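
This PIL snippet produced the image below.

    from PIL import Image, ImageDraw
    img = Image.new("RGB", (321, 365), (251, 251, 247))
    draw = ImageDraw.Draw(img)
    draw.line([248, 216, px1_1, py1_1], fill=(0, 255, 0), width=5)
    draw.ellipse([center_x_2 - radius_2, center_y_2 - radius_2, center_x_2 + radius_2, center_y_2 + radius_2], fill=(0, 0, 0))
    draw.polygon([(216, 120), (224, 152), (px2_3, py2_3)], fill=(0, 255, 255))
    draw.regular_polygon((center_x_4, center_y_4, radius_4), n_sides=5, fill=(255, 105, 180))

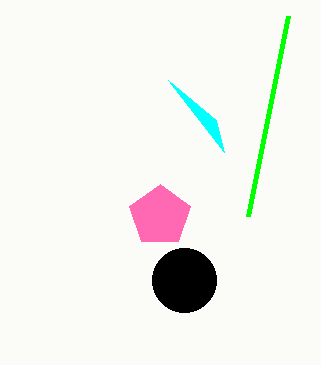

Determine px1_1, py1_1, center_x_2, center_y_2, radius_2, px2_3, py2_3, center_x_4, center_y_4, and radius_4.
px1_1 = 288; py1_1 = 16; center_x_2 = 184; center_y_2 = 280; radius_2 = 32; px2_3 = 168; py2_3 = 80; center_x_4 = 160; center_y_4 = 216; radius_4 = 32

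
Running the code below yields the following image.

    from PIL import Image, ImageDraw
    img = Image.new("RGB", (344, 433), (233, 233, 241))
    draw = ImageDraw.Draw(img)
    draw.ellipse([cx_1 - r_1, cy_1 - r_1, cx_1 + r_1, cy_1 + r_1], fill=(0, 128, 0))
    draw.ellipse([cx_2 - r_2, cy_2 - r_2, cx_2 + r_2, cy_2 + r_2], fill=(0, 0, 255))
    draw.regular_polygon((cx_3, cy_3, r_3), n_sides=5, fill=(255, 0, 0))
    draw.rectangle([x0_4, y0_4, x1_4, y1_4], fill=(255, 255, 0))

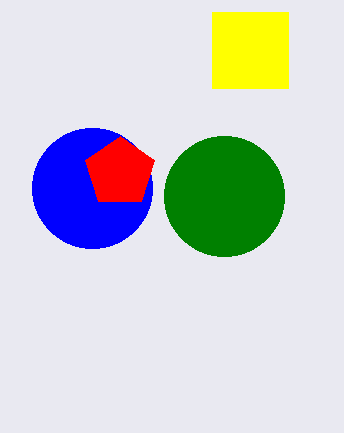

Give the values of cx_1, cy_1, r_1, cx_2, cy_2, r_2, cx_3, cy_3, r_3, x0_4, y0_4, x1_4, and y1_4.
cx_1 = 224, cy_1 = 196, r_1 = 60, cx_2 = 92, cy_2 = 188, r_2 = 60, cx_3 = 120, cy_3 = 172, r_3 = 36, x0_4 = 212, y0_4 = 12, x1_4 = 288, y1_4 = 88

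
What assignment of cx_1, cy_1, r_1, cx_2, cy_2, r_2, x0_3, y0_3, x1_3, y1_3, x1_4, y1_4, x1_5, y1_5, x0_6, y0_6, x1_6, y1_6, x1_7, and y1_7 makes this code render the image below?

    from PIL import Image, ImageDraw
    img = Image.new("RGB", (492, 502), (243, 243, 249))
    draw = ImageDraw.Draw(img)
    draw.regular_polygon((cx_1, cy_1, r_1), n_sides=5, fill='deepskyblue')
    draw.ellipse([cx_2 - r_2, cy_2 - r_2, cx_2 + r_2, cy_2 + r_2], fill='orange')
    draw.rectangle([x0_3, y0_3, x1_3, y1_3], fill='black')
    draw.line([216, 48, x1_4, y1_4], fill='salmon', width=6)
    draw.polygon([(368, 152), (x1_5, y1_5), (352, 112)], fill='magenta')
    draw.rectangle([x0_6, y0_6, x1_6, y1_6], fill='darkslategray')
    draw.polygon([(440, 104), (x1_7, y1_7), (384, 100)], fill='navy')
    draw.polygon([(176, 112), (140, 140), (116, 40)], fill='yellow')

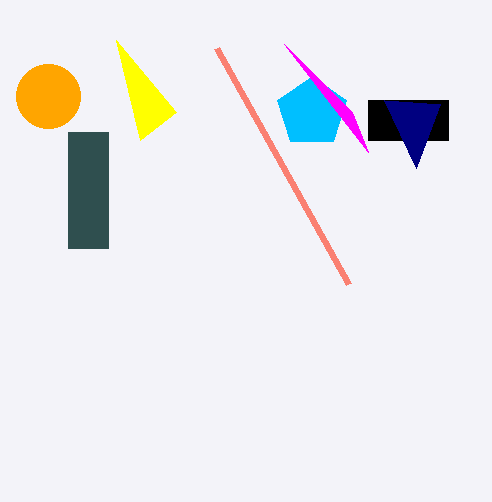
cx_1 = 312
cy_1 = 112
r_1 = 36
cx_2 = 48
cy_2 = 96
r_2 = 32
x0_3 = 368
y0_3 = 100
x1_3 = 448
y1_3 = 140
x1_4 = 348
y1_4 = 284
x1_5 = 284
y1_5 = 44
x0_6 = 68
y0_6 = 132
x1_6 = 108
y1_6 = 248
x1_7 = 416
y1_7 = 168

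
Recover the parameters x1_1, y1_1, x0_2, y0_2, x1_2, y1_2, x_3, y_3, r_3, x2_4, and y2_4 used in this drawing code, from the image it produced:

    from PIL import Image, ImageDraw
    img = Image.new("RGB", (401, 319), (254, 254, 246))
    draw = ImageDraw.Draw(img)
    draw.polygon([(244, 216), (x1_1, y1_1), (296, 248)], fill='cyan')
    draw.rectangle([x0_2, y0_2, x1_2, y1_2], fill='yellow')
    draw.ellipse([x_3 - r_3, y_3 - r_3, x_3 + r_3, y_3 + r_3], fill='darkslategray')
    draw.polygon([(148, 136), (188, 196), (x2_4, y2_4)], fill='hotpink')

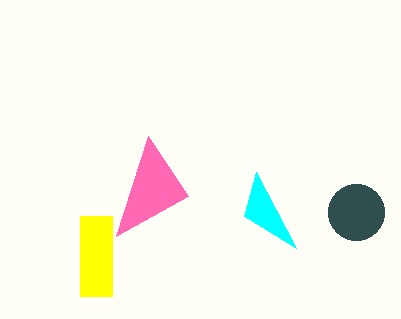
x1_1 = 256
y1_1 = 172
x0_2 = 80
y0_2 = 216
x1_2 = 112
y1_2 = 296
x_3 = 356
y_3 = 212
r_3 = 28
x2_4 = 116
y2_4 = 236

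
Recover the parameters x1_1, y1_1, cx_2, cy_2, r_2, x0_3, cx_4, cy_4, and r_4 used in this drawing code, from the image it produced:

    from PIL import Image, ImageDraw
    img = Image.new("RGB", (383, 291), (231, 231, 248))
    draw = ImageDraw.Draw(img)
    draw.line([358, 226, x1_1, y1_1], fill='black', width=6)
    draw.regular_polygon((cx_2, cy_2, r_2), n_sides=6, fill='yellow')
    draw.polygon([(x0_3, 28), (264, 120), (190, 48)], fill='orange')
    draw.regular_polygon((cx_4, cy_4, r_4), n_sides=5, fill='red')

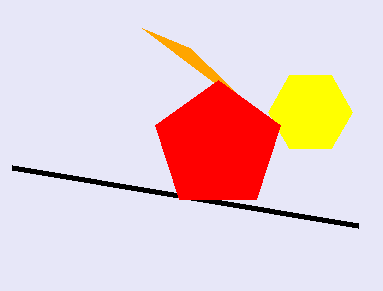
x1_1 = 12
y1_1 = 168
cx_2 = 310
cy_2 = 112
r_2 = 42
x0_3 = 142
cx_4 = 218
cy_4 = 146
r_4 = 66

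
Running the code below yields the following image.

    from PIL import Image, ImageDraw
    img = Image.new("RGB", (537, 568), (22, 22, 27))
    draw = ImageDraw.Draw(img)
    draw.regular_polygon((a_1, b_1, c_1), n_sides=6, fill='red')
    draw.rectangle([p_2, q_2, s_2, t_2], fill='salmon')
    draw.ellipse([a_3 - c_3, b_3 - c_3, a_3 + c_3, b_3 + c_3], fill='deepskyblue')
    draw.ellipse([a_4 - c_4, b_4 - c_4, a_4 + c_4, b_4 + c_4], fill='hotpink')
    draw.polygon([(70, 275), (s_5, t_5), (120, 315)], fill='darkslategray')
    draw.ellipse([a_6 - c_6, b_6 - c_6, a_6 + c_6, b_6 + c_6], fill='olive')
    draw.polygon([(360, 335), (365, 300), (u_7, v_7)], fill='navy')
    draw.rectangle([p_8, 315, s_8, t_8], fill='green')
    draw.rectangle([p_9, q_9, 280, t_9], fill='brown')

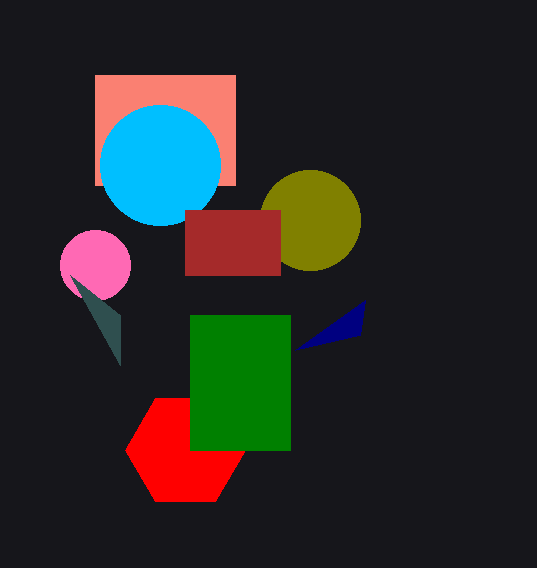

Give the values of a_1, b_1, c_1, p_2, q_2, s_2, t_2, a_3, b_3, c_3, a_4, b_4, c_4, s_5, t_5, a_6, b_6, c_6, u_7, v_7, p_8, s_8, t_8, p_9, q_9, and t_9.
a_1 = 185; b_1 = 450; c_1 = 60; p_2 = 95; q_2 = 75; s_2 = 235; t_2 = 185; a_3 = 160; b_3 = 165; c_3 = 60; a_4 = 95; b_4 = 265; c_4 = 35; s_5 = 120; t_5 = 365; a_6 = 310; b_6 = 220; c_6 = 50; u_7 = 295; v_7 = 350; p_8 = 190; s_8 = 290; t_8 = 450; p_9 = 185; q_9 = 210; t_9 = 275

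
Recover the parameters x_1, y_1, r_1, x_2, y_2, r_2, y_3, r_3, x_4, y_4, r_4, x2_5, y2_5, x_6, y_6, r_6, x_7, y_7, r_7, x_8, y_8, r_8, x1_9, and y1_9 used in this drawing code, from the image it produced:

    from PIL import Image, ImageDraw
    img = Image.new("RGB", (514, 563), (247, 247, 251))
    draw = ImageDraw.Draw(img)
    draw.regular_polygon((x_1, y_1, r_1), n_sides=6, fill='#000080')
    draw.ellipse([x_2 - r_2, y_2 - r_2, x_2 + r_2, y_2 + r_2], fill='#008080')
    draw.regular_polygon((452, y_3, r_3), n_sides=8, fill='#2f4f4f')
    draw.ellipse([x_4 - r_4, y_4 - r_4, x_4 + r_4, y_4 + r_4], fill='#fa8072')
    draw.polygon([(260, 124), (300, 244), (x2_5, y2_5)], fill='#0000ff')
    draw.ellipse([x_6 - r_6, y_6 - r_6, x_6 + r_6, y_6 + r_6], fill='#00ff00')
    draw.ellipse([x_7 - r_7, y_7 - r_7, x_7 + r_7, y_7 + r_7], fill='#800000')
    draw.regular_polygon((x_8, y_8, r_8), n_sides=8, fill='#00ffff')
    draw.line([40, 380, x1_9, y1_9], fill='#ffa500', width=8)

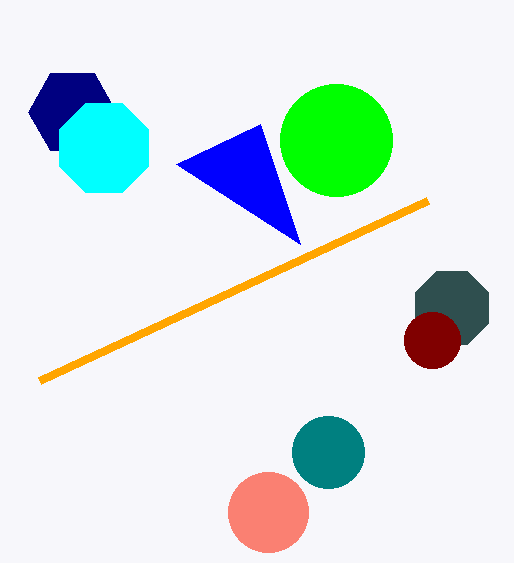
x_1 = 72
y_1 = 112
r_1 = 44
x_2 = 328
y_2 = 452
r_2 = 36
y_3 = 308
r_3 = 40
x_4 = 268
y_4 = 512
r_4 = 40
x2_5 = 176
y2_5 = 164
x_6 = 336
y_6 = 140
r_6 = 56
x_7 = 432
y_7 = 340
r_7 = 28
x_8 = 104
y_8 = 148
r_8 = 48
x1_9 = 428
y1_9 = 200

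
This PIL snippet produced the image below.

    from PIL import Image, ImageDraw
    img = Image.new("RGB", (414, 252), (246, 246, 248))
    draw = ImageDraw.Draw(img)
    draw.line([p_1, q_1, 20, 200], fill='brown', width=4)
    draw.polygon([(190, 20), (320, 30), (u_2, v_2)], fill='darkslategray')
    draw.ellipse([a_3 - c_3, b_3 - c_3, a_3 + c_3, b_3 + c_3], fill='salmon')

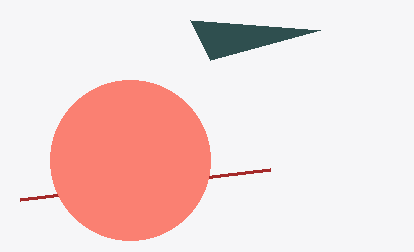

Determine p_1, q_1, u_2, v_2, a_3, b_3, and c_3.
p_1 = 270
q_1 = 170
u_2 = 210
v_2 = 60
a_3 = 130
b_3 = 160
c_3 = 80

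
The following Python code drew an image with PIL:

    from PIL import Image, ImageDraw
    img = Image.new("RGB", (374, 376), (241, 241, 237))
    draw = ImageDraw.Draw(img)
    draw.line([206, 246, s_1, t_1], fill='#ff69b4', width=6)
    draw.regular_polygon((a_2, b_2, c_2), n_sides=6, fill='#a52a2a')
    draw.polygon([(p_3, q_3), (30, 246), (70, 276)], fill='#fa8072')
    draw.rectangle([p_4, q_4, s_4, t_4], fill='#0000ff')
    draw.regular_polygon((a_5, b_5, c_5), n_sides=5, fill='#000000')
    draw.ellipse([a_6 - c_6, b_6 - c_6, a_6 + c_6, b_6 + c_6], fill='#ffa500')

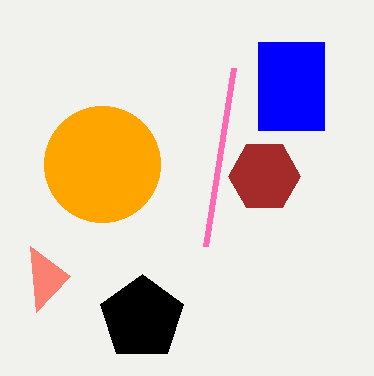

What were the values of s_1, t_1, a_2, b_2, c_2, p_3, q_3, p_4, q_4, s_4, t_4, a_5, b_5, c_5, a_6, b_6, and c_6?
s_1 = 234, t_1 = 68, a_2 = 264, b_2 = 176, c_2 = 36, p_3 = 36, q_3 = 312, p_4 = 258, q_4 = 42, s_4 = 324, t_4 = 130, a_5 = 142, b_5 = 318, c_5 = 44, a_6 = 102, b_6 = 164, c_6 = 58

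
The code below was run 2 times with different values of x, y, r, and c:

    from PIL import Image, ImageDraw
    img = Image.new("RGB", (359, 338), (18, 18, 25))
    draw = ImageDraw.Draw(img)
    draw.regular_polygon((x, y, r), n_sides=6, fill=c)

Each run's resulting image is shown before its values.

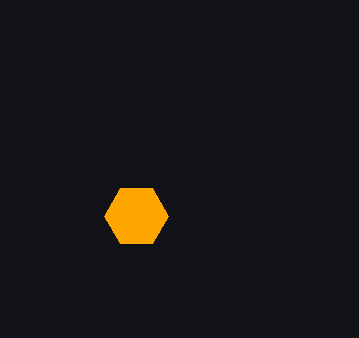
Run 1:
x = 136, y = 216, r = 32, c = 'orange'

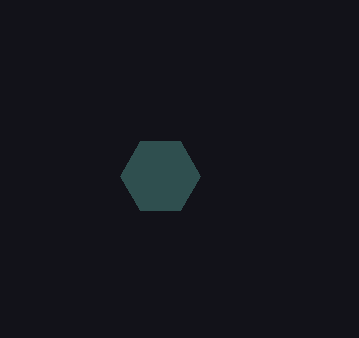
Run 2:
x = 160; y = 176; r = 40; c = 'darkslategray'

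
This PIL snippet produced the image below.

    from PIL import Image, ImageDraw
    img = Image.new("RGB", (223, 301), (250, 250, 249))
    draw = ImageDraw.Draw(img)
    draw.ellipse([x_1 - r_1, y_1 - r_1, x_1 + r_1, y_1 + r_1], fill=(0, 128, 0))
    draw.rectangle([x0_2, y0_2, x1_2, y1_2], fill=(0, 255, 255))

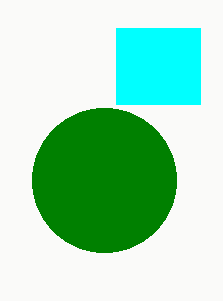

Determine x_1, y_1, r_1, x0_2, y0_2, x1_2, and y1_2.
x_1 = 104; y_1 = 180; r_1 = 72; x0_2 = 116; y0_2 = 28; x1_2 = 200; y1_2 = 104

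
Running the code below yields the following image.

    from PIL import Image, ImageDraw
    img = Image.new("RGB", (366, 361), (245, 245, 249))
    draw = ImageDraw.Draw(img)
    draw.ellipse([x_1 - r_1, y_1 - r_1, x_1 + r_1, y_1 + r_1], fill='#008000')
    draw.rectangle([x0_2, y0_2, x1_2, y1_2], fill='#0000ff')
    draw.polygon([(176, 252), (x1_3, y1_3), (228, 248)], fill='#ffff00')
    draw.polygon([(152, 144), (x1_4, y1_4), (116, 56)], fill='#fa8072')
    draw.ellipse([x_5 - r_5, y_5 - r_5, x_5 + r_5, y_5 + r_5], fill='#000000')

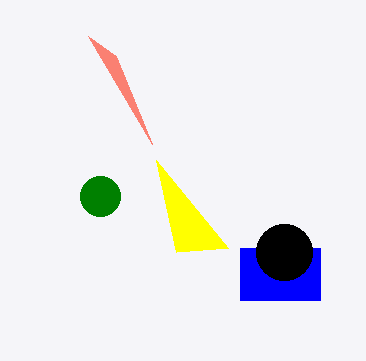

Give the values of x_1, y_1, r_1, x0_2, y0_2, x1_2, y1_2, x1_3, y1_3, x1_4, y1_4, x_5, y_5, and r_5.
x_1 = 100; y_1 = 196; r_1 = 20; x0_2 = 240; y0_2 = 248; x1_2 = 320; y1_2 = 300; x1_3 = 156; y1_3 = 160; x1_4 = 88; y1_4 = 36; x_5 = 284; y_5 = 252; r_5 = 28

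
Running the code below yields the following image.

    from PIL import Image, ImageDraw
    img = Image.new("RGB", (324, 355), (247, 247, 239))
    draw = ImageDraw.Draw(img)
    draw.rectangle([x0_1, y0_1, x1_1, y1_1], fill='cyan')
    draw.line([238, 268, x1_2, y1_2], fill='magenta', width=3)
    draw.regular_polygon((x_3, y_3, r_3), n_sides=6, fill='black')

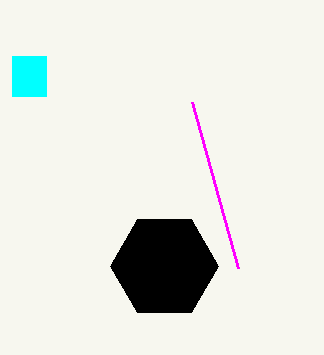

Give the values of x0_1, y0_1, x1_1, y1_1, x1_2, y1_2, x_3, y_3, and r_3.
x0_1 = 12; y0_1 = 56; x1_1 = 46; y1_1 = 96; x1_2 = 192; y1_2 = 102; x_3 = 164; y_3 = 266; r_3 = 54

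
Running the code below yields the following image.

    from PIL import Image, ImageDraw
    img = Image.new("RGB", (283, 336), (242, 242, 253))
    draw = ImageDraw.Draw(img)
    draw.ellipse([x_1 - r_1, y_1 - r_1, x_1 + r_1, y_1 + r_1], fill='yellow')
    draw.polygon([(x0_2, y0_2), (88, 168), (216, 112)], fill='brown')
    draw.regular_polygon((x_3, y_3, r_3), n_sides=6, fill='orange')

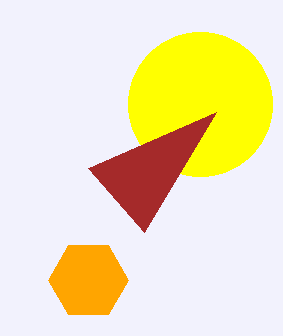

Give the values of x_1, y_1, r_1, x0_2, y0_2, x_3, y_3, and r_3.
x_1 = 200
y_1 = 104
r_1 = 72
x0_2 = 144
y0_2 = 232
x_3 = 88
y_3 = 280
r_3 = 40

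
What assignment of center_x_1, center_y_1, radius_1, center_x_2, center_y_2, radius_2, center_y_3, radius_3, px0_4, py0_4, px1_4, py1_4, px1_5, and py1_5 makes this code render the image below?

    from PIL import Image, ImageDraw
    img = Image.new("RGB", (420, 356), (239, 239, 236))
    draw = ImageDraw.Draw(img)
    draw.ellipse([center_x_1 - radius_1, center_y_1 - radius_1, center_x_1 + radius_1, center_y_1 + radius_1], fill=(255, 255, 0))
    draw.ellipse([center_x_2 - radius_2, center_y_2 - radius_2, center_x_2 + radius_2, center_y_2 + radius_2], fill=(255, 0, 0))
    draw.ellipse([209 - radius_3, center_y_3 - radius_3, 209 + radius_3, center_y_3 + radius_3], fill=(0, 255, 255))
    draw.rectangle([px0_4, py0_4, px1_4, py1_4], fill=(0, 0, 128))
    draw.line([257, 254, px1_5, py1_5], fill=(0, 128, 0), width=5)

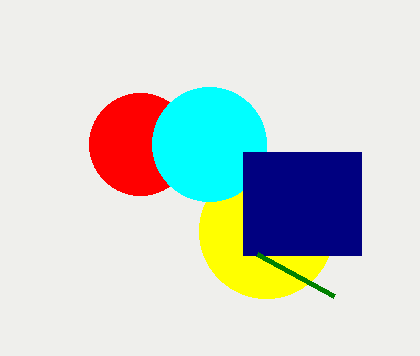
center_x_1 = 266
center_y_1 = 231
radius_1 = 67
center_x_2 = 140
center_y_2 = 144
radius_2 = 51
center_y_3 = 144
radius_3 = 57
px0_4 = 243
py0_4 = 152
px1_4 = 361
py1_4 = 255
px1_5 = 334
py1_5 = 296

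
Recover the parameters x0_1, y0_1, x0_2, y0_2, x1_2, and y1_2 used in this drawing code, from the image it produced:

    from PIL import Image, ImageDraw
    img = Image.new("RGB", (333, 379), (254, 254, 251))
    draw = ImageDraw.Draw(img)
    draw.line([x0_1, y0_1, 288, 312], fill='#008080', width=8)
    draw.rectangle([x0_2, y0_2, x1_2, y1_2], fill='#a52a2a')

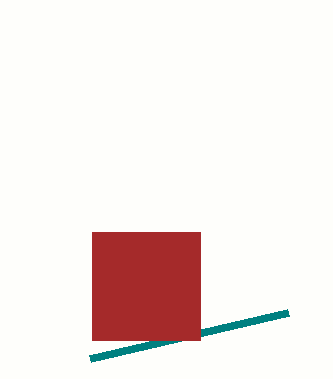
x0_1 = 90
y0_1 = 358
x0_2 = 92
y0_2 = 232
x1_2 = 200
y1_2 = 340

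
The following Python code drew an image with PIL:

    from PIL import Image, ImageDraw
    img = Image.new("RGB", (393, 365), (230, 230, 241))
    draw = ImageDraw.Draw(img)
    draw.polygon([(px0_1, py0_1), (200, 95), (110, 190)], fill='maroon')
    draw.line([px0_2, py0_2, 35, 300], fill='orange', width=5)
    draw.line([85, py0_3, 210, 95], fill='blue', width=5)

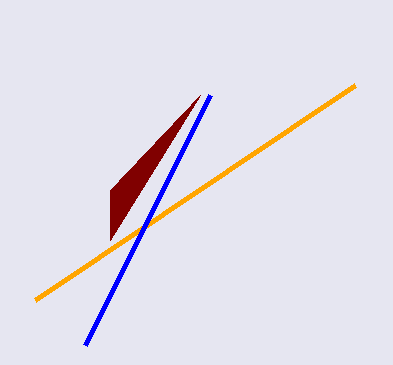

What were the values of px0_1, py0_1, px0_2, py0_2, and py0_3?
px0_1 = 110
py0_1 = 240
px0_2 = 355
py0_2 = 85
py0_3 = 345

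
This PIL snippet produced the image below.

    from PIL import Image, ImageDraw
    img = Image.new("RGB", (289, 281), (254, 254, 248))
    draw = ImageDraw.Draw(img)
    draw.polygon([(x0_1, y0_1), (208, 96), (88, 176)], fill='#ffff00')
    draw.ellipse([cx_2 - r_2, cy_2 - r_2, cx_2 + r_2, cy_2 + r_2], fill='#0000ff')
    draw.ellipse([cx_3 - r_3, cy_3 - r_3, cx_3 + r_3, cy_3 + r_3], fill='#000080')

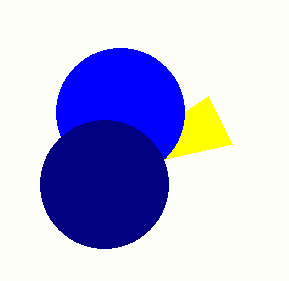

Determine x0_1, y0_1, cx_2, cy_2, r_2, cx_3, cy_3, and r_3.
x0_1 = 232; y0_1 = 144; cx_2 = 120; cy_2 = 112; r_2 = 64; cx_3 = 104; cy_3 = 184; r_3 = 64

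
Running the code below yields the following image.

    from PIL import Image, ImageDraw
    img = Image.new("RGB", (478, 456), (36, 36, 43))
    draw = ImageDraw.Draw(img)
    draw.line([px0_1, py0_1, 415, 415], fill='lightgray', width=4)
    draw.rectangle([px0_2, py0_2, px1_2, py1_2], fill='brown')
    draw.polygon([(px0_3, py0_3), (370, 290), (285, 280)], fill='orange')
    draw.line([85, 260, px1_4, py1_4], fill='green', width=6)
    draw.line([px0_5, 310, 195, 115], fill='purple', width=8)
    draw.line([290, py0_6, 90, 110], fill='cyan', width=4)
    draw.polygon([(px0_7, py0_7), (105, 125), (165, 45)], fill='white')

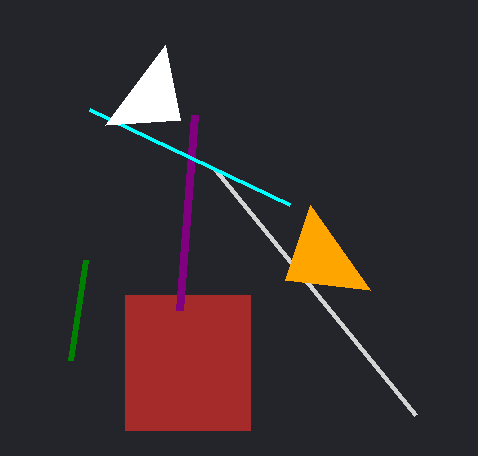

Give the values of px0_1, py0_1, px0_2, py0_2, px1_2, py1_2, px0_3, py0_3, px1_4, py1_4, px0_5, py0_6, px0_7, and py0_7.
px0_1 = 215, py0_1 = 170, px0_2 = 125, py0_2 = 295, px1_2 = 250, py1_2 = 430, px0_3 = 310, py0_3 = 205, px1_4 = 70, py1_4 = 360, px0_5 = 180, py0_6 = 205, px0_7 = 180, py0_7 = 120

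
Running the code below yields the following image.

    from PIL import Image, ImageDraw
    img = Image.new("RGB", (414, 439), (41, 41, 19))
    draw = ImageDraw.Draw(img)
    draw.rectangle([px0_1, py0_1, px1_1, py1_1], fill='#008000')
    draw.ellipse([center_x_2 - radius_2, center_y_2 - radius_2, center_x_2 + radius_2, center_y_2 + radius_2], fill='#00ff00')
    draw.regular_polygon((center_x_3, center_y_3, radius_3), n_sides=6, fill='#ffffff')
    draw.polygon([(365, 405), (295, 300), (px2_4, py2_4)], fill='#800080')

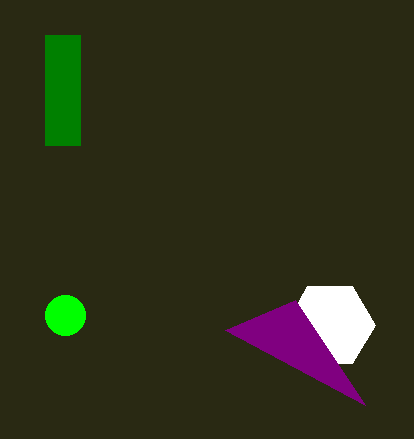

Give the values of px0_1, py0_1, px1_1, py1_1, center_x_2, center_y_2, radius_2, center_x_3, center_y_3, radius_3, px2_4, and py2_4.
px0_1 = 45
py0_1 = 35
px1_1 = 80
py1_1 = 145
center_x_2 = 65
center_y_2 = 315
radius_2 = 20
center_x_3 = 330
center_y_3 = 325
radius_3 = 45
px2_4 = 225
py2_4 = 330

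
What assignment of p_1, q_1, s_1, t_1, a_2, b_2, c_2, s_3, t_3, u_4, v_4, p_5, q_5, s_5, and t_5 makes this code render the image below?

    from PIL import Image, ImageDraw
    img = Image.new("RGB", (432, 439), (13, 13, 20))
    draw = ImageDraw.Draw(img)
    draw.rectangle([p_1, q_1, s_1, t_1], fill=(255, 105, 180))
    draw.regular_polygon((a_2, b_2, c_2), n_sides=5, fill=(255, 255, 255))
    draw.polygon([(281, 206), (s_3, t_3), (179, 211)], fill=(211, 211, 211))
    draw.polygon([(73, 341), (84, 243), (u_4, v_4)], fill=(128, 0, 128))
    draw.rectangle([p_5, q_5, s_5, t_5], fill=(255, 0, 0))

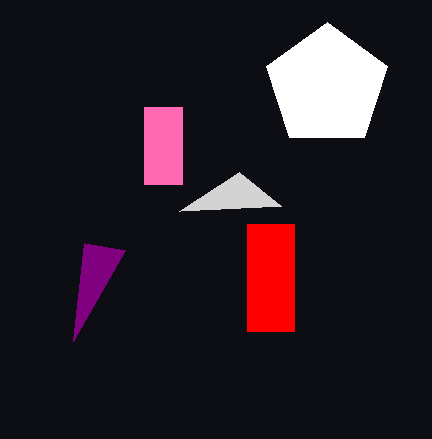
p_1 = 144; q_1 = 107; s_1 = 182; t_1 = 184; a_2 = 327; b_2 = 86; c_2 = 64; s_3 = 239; t_3 = 172; u_4 = 125; v_4 = 250; p_5 = 247; q_5 = 224; s_5 = 294; t_5 = 331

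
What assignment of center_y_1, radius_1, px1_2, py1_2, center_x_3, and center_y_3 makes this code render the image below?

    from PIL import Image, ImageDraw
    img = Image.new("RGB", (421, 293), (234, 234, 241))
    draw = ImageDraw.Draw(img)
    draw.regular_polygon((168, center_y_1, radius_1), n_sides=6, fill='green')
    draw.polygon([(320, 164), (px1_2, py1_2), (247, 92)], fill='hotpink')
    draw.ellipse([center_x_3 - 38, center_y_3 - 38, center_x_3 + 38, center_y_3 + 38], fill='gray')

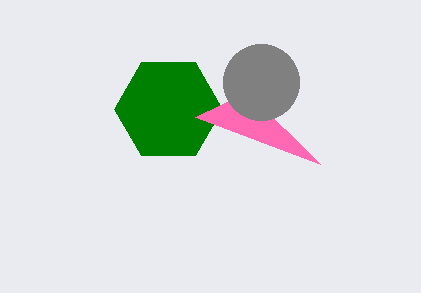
center_y_1 = 109; radius_1 = 54; px1_2 = 195; py1_2 = 117; center_x_3 = 261; center_y_3 = 82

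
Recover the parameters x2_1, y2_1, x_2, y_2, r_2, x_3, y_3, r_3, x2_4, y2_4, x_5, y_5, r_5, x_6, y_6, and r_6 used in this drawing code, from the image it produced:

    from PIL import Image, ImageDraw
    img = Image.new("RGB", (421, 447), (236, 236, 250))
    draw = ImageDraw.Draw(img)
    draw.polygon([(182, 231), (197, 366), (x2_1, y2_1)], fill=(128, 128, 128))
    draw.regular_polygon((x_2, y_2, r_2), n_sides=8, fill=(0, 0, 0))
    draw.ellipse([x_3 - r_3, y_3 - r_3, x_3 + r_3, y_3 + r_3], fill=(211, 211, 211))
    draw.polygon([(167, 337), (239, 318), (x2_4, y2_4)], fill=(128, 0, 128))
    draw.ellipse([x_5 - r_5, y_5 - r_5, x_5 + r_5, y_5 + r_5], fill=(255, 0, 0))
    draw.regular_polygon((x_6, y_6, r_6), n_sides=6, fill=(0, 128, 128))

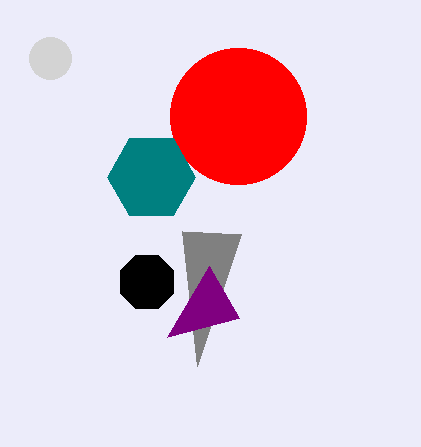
x2_1 = 241
y2_1 = 234
x_2 = 147
y_2 = 282
r_2 = 29
x_3 = 50
y_3 = 58
r_3 = 21
x2_4 = 209
y2_4 = 266
x_5 = 238
y_5 = 116
r_5 = 68
x_6 = 151
y_6 = 177
r_6 = 44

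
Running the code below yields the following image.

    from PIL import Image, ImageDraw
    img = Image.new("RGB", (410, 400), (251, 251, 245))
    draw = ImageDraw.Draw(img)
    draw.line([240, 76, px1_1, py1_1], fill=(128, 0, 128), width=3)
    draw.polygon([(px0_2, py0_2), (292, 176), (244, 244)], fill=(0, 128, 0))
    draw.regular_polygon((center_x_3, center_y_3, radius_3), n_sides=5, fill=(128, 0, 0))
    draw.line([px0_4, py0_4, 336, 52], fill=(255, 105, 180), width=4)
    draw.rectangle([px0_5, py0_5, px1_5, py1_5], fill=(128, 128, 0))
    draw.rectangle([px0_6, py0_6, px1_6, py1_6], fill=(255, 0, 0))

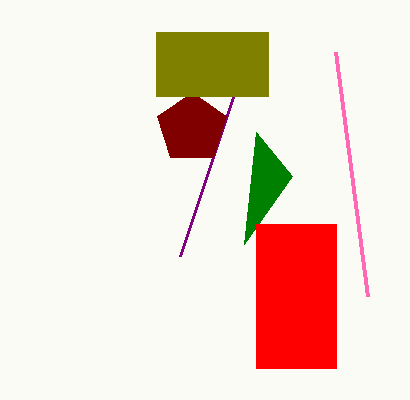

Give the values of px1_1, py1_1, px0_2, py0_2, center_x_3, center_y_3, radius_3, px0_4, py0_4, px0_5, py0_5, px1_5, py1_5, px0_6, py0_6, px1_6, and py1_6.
px1_1 = 180, py1_1 = 256, px0_2 = 256, py0_2 = 132, center_x_3 = 192, center_y_3 = 128, radius_3 = 36, px0_4 = 368, py0_4 = 296, px0_5 = 156, py0_5 = 32, px1_5 = 268, py1_5 = 96, px0_6 = 256, py0_6 = 224, px1_6 = 336, py1_6 = 368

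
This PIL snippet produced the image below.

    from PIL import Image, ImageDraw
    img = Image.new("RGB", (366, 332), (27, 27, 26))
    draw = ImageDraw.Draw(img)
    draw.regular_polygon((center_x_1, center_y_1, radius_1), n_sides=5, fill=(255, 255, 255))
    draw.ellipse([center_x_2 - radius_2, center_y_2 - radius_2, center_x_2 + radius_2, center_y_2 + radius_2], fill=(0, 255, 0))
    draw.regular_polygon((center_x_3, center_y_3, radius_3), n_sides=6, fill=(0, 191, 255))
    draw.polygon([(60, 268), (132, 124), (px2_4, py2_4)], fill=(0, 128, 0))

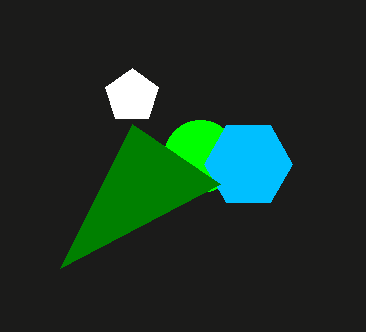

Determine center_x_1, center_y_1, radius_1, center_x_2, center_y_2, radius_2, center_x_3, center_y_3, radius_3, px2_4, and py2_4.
center_x_1 = 132; center_y_1 = 96; radius_1 = 28; center_x_2 = 200; center_y_2 = 156; radius_2 = 36; center_x_3 = 248; center_y_3 = 164; radius_3 = 44; px2_4 = 220; py2_4 = 184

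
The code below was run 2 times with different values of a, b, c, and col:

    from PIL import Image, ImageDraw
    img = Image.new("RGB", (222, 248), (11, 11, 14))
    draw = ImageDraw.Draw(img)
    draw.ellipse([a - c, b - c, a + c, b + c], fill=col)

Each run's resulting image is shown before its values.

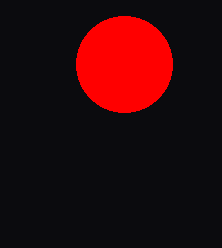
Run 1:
a = 124
b = 64
c = 48
col = 'red'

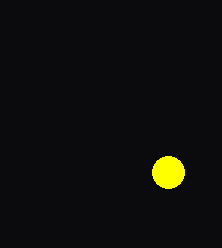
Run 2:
a = 168; b = 172; c = 16; col = 'yellow'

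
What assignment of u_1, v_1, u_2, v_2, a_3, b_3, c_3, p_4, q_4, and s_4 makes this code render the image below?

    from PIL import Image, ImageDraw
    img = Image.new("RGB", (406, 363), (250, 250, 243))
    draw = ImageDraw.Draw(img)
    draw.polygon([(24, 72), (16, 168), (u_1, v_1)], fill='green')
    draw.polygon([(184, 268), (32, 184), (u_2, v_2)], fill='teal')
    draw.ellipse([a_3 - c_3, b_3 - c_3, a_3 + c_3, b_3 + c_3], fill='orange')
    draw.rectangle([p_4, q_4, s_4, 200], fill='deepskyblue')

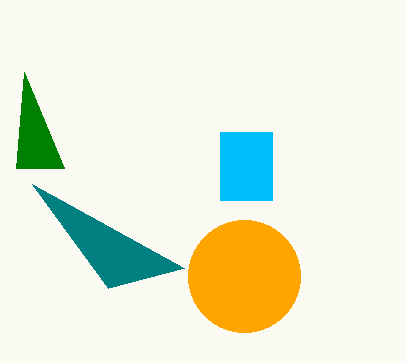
u_1 = 64
v_1 = 168
u_2 = 108
v_2 = 288
a_3 = 244
b_3 = 276
c_3 = 56
p_4 = 220
q_4 = 132
s_4 = 272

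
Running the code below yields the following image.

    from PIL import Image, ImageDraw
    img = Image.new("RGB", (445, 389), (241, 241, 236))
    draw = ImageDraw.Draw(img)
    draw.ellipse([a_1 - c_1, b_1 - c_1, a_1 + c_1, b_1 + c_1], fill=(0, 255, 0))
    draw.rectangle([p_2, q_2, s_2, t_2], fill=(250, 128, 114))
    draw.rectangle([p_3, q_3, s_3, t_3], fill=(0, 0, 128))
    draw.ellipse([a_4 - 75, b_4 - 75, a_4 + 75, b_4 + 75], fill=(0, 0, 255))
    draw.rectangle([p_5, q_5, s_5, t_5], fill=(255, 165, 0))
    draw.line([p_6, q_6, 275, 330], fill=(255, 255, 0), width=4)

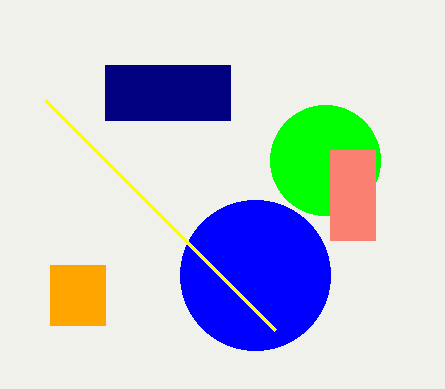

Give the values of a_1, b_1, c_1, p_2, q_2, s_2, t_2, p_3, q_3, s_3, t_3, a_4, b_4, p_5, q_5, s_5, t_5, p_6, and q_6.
a_1 = 325, b_1 = 160, c_1 = 55, p_2 = 330, q_2 = 150, s_2 = 375, t_2 = 240, p_3 = 105, q_3 = 65, s_3 = 230, t_3 = 120, a_4 = 255, b_4 = 275, p_5 = 50, q_5 = 265, s_5 = 105, t_5 = 325, p_6 = 45, q_6 = 100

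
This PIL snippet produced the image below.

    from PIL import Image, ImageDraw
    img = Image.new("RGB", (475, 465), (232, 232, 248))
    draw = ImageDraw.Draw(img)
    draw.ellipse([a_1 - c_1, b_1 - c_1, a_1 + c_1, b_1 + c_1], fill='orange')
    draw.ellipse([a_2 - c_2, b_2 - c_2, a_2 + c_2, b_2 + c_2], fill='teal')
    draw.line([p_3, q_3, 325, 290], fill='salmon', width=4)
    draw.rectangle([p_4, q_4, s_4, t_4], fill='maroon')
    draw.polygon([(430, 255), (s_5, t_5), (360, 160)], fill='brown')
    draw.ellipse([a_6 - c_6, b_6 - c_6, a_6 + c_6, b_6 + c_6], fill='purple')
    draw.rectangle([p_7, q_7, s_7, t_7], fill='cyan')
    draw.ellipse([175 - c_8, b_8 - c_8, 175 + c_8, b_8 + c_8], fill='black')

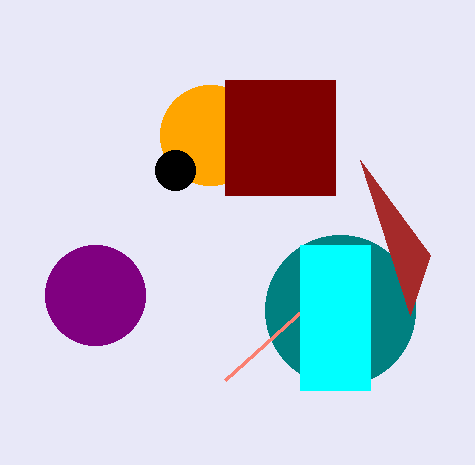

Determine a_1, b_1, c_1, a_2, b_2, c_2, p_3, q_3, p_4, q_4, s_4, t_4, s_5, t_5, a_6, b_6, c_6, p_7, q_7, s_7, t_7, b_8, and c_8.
a_1 = 210
b_1 = 135
c_1 = 50
a_2 = 340
b_2 = 310
c_2 = 75
p_3 = 225
q_3 = 380
p_4 = 225
q_4 = 80
s_4 = 335
t_4 = 195
s_5 = 410
t_5 = 315
a_6 = 95
b_6 = 295
c_6 = 50
p_7 = 300
q_7 = 245
s_7 = 370
t_7 = 390
b_8 = 170
c_8 = 20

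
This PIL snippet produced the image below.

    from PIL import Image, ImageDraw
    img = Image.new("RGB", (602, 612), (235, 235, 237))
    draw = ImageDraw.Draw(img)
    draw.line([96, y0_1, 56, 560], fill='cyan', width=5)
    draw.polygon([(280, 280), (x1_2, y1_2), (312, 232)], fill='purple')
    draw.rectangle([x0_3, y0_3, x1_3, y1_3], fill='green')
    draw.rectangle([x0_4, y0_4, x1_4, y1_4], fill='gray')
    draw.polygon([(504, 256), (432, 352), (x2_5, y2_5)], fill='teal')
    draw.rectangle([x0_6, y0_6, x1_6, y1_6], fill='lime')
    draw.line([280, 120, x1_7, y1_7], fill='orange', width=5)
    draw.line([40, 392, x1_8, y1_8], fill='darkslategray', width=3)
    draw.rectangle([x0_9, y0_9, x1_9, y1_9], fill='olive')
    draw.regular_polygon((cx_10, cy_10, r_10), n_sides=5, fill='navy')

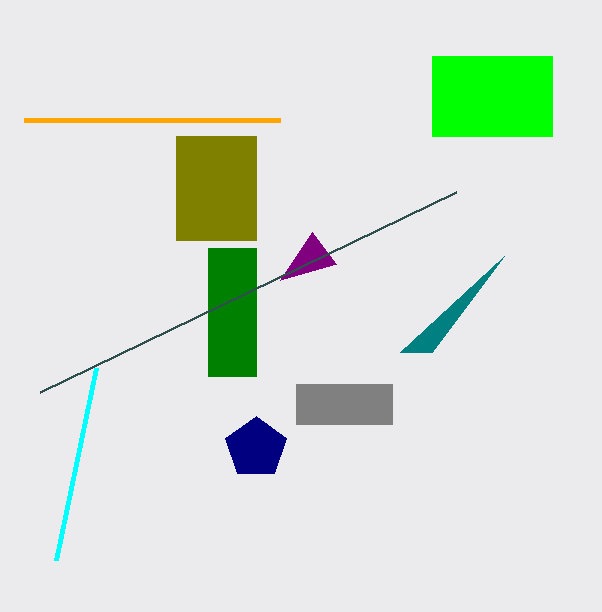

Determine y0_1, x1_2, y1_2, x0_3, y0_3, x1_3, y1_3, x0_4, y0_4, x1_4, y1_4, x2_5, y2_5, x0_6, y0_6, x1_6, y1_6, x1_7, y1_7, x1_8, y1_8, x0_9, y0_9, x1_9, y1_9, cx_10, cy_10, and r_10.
y0_1 = 368; x1_2 = 336; y1_2 = 264; x0_3 = 208; y0_3 = 248; x1_3 = 256; y1_3 = 376; x0_4 = 296; y0_4 = 384; x1_4 = 392; y1_4 = 424; x2_5 = 400; y2_5 = 352; x0_6 = 432; y0_6 = 56; x1_6 = 552; y1_6 = 136; x1_7 = 24; y1_7 = 120; x1_8 = 456; y1_8 = 192; x0_9 = 176; y0_9 = 136; x1_9 = 256; y1_9 = 240; cx_10 = 256; cy_10 = 448; r_10 = 32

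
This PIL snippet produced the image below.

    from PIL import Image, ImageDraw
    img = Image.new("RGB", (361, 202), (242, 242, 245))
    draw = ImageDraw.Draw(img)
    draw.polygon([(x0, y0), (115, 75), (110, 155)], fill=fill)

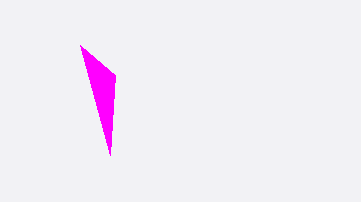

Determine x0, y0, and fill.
x0 = 80, y0 = 45, fill = 'magenta'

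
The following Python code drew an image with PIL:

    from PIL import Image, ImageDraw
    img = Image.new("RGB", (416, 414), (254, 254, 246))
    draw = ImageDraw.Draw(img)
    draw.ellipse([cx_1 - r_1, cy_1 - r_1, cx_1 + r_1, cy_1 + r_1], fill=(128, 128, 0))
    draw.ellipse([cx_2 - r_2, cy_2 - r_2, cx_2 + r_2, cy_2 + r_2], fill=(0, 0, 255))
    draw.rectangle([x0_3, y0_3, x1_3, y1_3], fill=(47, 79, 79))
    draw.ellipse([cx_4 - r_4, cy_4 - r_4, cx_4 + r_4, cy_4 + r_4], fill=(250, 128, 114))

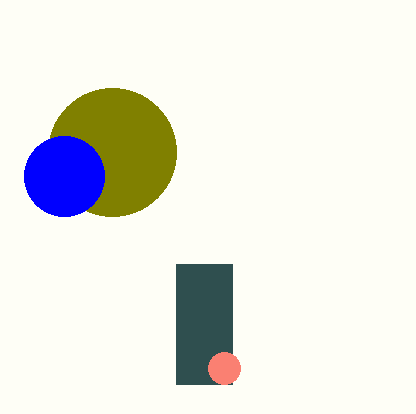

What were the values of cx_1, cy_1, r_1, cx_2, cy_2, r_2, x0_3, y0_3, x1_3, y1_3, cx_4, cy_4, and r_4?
cx_1 = 112; cy_1 = 152; r_1 = 64; cx_2 = 64; cy_2 = 176; r_2 = 40; x0_3 = 176; y0_3 = 264; x1_3 = 232; y1_3 = 384; cx_4 = 224; cy_4 = 368; r_4 = 16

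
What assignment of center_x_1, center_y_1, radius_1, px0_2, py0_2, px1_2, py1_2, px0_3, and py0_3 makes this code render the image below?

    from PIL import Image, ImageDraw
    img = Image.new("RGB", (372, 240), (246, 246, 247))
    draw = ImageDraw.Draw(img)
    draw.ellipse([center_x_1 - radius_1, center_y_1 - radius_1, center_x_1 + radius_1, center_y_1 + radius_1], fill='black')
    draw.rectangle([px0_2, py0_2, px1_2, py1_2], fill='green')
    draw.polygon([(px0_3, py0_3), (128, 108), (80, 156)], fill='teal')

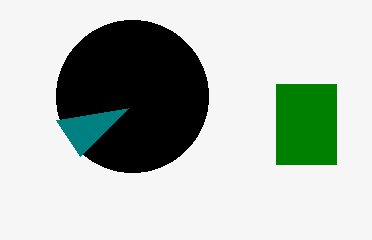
center_x_1 = 132, center_y_1 = 96, radius_1 = 76, px0_2 = 276, py0_2 = 84, px1_2 = 336, py1_2 = 164, px0_3 = 56, py0_3 = 120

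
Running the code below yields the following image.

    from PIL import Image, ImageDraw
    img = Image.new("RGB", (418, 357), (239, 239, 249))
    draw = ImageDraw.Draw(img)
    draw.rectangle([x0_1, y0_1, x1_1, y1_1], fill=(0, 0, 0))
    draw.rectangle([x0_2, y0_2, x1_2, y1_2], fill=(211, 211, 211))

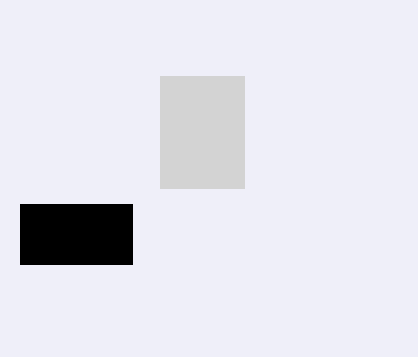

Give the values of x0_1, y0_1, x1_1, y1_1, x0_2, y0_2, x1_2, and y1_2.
x0_1 = 20; y0_1 = 204; x1_1 = 132; y1_1 = 264; x0_2 = 160; y0_2 = 76; x1_2 = 244; y1_2 = 188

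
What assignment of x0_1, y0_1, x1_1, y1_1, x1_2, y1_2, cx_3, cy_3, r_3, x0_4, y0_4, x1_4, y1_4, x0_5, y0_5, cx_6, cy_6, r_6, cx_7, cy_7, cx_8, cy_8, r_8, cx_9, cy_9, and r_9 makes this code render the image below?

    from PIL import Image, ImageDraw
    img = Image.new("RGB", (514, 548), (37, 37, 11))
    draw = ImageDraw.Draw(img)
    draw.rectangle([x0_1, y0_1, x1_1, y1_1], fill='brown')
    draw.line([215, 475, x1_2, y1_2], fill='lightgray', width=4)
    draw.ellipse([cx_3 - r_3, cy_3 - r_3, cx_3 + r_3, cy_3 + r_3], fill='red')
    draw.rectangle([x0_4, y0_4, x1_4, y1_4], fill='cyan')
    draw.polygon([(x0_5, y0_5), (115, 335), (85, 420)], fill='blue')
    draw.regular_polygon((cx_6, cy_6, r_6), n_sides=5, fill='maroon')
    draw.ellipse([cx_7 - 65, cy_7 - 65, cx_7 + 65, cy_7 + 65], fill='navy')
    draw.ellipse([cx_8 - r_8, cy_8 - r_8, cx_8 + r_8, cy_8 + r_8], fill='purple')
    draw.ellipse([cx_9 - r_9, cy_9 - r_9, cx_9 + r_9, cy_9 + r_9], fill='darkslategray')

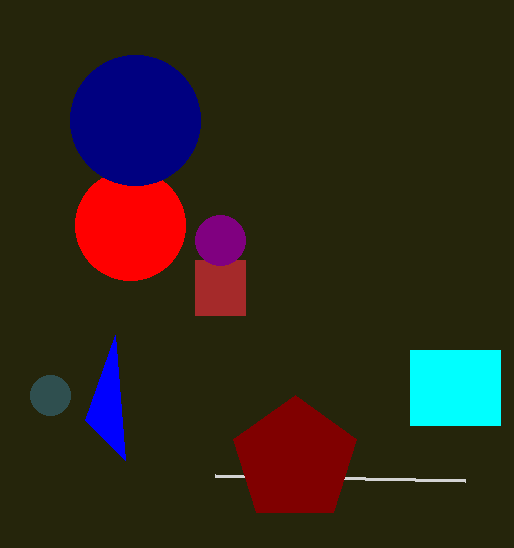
x0_1 = 195; y0_1 = 260; x1_1 = 245; y1_1 = 315; x1_2 = 465; y1_2 = 480; cx_3 = 130; cy_3 = 225; r_3 = 55; x0_4 = 410; y0_4 = 350; x1_4 = 500; y1_4 = 425; x0_5 = 125; y0_5 = 460; cx_6 = 295; cy_6 = 460; r_6 = 65; cx_7 = 135; cy_7 = 120; cx_8 = 220; cy_8 = 240; r_8 = 25; cx_9 = 50; cy_9 = 395; r_9 = 20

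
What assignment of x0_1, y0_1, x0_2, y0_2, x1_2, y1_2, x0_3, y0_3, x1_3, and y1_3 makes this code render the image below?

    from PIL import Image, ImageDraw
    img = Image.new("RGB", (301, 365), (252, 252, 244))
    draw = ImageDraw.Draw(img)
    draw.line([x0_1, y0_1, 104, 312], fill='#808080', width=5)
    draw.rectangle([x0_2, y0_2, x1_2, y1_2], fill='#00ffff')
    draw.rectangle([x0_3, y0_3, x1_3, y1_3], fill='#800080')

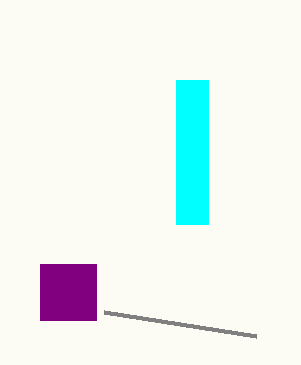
x0_1 = 256, y0_1 = 336, x0_2 = 176, y0_2 = 80, x1_2 = 208, y1_2 = 224, x0_3 = 40, y0_3 = 264, x1_3 = 96, y1_3 = 320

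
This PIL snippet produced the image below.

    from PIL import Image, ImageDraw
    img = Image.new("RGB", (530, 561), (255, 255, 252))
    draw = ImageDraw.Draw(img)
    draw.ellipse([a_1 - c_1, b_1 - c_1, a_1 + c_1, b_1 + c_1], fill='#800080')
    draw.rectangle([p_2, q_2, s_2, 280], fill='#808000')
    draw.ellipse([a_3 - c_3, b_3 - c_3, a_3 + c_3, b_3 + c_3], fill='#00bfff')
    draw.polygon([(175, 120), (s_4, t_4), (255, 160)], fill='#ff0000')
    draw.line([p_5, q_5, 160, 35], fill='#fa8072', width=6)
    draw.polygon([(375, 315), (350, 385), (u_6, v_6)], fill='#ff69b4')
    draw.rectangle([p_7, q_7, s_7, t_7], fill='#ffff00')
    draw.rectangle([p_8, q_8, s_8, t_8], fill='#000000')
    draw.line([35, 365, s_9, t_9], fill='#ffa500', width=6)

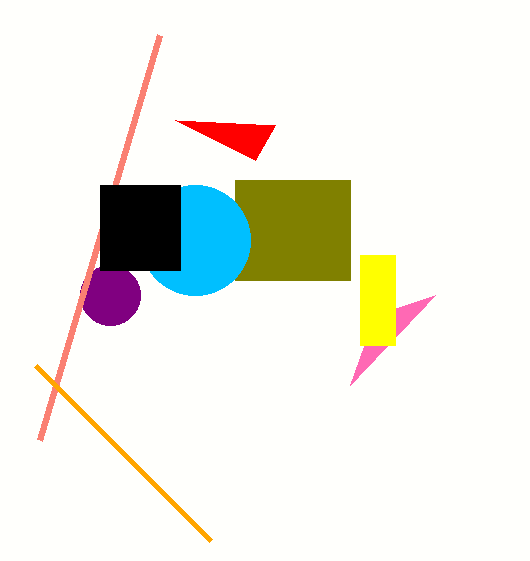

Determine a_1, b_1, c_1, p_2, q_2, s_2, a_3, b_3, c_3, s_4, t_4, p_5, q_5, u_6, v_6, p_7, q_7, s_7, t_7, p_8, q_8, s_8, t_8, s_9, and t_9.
a_1 = 110; b_1 = 295; c_1 = 30; p_2 = 235; q_2 = 180; s_2 = 350; a_3 = 195; b_3 = 240; c_3 = 55; s_4 = 275; t_4 = 125; p_5 = 40; q_5 = 440; u_6 = 435; v_6 = 295; p_7 = 360; q_7 = 255; s_7 = 395; t_7 = 345; p_8 = 100; q_8 = 185; s_8 = 180; t_8 = 270; s_9 = 210; t_9 = 540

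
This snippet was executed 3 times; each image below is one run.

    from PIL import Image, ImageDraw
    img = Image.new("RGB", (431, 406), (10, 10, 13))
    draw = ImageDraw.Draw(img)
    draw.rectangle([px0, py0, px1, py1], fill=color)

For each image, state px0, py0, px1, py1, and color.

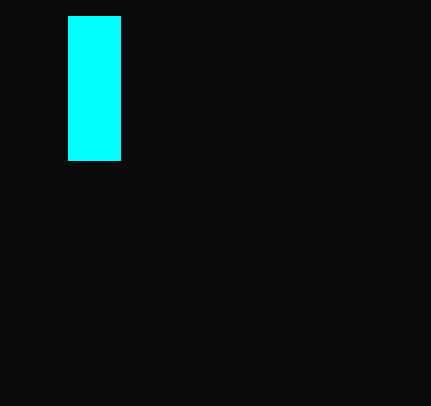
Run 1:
px0 = 68, py0 = 16, px1 = 120, py1 = 160, color = 'cyan'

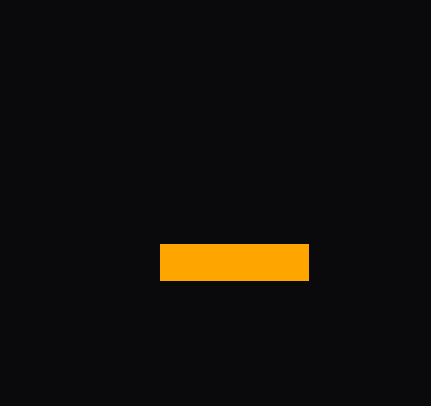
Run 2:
px0 = 160; py0 = 244; px1 = 308; py1 = 280; color = 'orange'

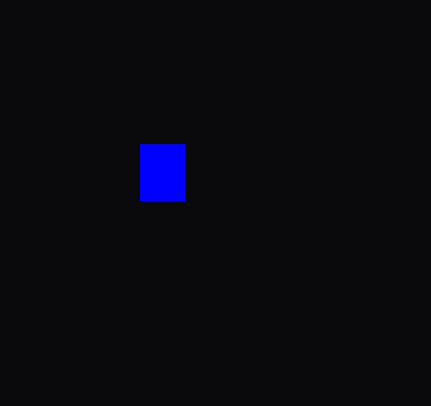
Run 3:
px0 = 140
py0 = 144
px1 = 184
py1 = 200
color = 'blue'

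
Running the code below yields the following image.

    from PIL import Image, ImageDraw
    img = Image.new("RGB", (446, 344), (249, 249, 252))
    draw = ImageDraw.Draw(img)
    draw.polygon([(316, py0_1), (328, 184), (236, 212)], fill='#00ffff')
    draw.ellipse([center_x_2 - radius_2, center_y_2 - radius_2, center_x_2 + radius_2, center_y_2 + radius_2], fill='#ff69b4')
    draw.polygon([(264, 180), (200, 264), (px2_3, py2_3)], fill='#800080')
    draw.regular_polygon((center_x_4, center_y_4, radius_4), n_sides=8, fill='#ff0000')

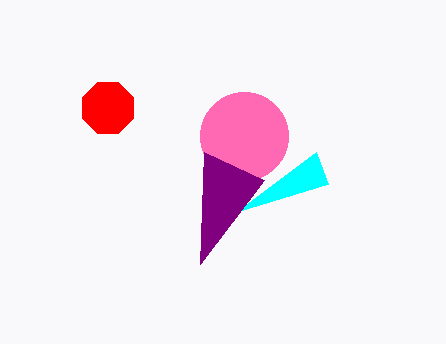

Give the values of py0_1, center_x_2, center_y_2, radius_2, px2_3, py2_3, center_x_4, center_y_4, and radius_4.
py0_1 = 152
center_x_2 = 244
center_y_2 = 136
radius_2 = 44
px2_3 = 204
py2_3 = 152
center_x_4 = 108
center_y_4 = 108
radius_4 = 28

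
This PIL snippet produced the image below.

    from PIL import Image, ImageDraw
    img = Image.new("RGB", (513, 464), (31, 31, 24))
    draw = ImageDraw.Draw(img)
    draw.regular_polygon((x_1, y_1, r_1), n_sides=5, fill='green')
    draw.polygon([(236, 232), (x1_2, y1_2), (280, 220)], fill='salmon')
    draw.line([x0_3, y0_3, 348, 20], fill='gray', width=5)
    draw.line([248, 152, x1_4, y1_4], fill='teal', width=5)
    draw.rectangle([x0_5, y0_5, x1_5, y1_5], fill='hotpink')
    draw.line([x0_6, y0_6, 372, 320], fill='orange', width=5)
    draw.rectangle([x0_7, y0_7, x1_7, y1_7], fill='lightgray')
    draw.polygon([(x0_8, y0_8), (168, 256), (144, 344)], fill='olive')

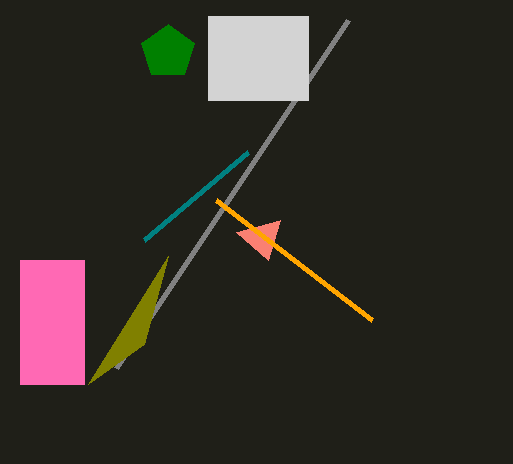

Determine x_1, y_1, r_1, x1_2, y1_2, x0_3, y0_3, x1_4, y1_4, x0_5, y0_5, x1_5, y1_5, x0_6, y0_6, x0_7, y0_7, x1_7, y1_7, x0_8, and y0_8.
x_1 = 168, y_1 = 52, r_1 = 28, x1_2 = 268, y1_2 = 260, x0_3 = 116, y0_3 = 368, x1_4 = 144, y1_4 = 240, x0_5 = 20, y0_5 = 260, x1_5 = 84, y1_5 = 384, x0_6 = 216, y0_6 = 200, x0_7 = 208, y0_7 = 16, x1_7 = 308, y1_7 = 100, x0_8 = 88, y0_8 = 384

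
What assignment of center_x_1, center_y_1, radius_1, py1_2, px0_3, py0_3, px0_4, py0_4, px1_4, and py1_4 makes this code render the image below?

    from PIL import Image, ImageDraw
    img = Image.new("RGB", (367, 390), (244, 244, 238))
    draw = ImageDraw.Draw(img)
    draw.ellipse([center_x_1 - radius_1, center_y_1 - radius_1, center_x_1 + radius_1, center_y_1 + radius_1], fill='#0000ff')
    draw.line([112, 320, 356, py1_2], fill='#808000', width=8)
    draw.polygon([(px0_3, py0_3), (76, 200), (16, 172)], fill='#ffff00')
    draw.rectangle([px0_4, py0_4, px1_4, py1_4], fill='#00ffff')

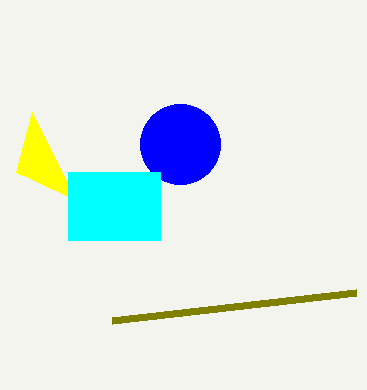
center_x_1 = 180
center_y_1 = 144
radius_1 = 40
py1_2 = 292
px0_3 = 32
py0_3 = 112
px0_4 = 68
py0_4 = 172
px1_4 = 160
py1_4 = 240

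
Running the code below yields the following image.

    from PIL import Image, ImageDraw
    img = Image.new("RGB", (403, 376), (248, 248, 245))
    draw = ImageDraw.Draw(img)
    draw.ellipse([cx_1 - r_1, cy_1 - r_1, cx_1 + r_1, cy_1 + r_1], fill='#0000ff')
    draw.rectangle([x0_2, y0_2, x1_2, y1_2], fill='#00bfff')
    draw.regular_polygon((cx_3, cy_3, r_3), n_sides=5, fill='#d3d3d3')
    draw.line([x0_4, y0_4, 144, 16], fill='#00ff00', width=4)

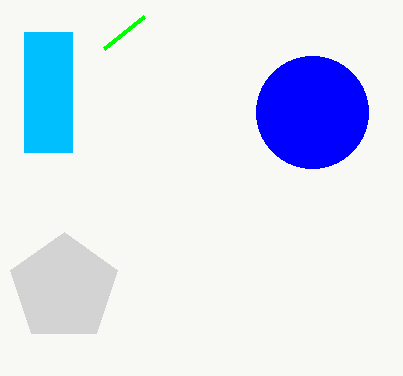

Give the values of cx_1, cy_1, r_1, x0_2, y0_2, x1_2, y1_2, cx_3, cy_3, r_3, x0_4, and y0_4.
cx_1 = 312
cy_1 = 112
r_1 = 56
x0_2 = 24
y0_2 = 32
x1_2 = 72
y1_2 = 152
cx_3 = 64
cy_3 = 288
r_3 = 56
x0_4 = 104
y0_4 = 48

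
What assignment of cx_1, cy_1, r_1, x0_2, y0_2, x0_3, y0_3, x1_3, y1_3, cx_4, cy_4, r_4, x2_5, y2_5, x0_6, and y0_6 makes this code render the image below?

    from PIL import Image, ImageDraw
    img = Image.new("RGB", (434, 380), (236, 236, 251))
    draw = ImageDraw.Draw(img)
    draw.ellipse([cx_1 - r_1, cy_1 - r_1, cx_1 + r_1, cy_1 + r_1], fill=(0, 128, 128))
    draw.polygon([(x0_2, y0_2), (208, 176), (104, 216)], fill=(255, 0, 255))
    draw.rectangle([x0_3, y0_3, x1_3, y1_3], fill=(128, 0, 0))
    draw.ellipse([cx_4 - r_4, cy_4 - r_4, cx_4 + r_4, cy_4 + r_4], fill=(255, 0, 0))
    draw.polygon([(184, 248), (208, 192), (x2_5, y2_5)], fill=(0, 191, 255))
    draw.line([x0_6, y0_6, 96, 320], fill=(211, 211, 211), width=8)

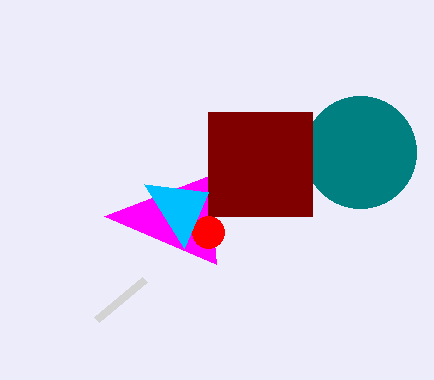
cx_1 = 360, cy_1 = 152, r_1 = 56, x0_2 = 216, y0_2 = 264, x0_3 = 208, y0_3 = 112, x1_3 = 312, y1_3 = 216, cx_4 = 208, cy_4 = 232, r_4 = 16, x2_5 = 144, y2_5 = 184, x0_6 = 144, y0_6 = 280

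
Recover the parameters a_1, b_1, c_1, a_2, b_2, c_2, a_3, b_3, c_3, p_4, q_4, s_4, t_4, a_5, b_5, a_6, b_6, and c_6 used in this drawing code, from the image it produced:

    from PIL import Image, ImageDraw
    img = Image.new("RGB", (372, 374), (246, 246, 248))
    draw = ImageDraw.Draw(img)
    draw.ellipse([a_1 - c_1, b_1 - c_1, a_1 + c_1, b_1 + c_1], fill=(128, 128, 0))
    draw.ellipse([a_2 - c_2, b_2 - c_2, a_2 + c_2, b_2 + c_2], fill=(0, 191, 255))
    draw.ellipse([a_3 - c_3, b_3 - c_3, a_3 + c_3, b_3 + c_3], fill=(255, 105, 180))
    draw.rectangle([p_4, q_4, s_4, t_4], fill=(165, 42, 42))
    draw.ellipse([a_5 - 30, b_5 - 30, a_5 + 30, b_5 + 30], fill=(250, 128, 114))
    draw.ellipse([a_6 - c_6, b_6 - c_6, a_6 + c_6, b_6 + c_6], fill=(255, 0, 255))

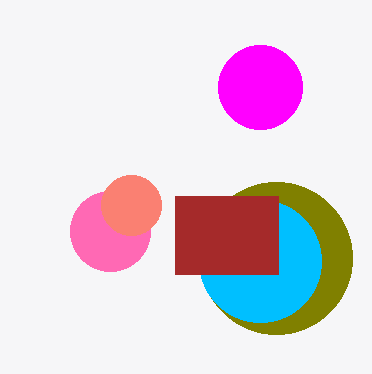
a_1 = 276, b_1 = 258, c_1 = 76, a_2 = 260, b_2 = 261, c_2 = 61, a_3 = 110, b_3 = 231, c_3 = 40, p_4 = 175, q_4 = 196, s_4 = 278, t_4 = 274, a_5 = 131, b_5 = 205, a_6 = 260, b_6 = 87, c_6 = 42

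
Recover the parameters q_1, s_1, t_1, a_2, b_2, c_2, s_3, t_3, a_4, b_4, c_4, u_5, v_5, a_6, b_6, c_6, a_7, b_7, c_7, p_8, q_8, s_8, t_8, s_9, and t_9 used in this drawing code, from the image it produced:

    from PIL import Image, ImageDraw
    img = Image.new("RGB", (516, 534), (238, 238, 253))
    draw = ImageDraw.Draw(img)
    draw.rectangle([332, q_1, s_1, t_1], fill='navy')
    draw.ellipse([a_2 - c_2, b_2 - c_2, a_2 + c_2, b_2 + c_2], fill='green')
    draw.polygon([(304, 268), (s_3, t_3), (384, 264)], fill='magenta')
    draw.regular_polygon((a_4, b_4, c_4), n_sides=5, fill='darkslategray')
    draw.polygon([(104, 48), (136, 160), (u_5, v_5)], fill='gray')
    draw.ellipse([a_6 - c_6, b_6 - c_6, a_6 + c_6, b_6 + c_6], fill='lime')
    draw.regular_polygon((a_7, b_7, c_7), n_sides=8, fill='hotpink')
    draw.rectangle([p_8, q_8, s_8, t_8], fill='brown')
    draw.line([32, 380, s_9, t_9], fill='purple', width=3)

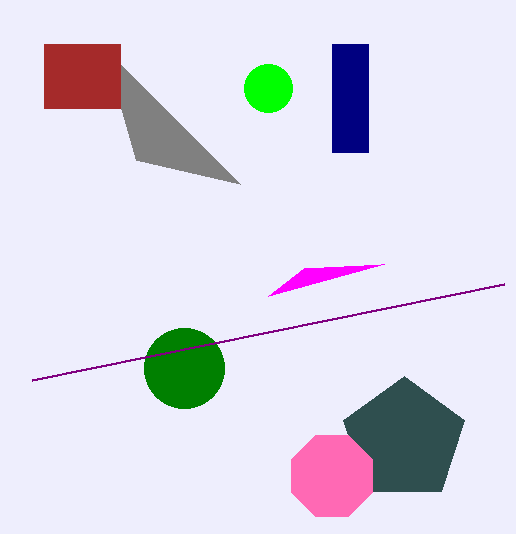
q_1 = 44
s_1 = 368
t_1 = 152
a_2 = 184
b_2 = 368
c_2 = 40
s_3 = 268
t_3 = 296
a_4 = 404
b_4 = 440
c_4 = 64
u_5 = 240
v_5 = 184
a_6 = 268
b_6 = 88
c_6 = 24
a_7 = 332
b_7 = 476
c_7 = 44
p_8 = 44
q_8 = 44
s_8 = 120
t_8 = 108
s_9 = 504
t_9 = 284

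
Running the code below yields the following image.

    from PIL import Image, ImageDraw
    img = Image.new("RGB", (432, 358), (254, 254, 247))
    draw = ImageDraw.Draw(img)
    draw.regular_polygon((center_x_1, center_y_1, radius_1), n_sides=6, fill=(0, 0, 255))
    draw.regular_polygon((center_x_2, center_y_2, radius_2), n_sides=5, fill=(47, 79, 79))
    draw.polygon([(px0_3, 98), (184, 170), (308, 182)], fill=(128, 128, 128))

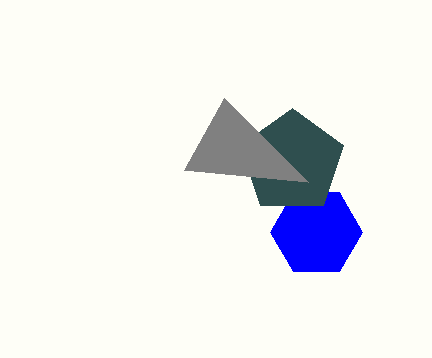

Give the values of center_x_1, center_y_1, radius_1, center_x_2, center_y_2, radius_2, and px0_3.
center_x_1 = 316
center_y_1 = 232
radius_1 = 46
center_x_2 = 292
center_y_2 = 162
radius_2 = 54
px0_3 = 224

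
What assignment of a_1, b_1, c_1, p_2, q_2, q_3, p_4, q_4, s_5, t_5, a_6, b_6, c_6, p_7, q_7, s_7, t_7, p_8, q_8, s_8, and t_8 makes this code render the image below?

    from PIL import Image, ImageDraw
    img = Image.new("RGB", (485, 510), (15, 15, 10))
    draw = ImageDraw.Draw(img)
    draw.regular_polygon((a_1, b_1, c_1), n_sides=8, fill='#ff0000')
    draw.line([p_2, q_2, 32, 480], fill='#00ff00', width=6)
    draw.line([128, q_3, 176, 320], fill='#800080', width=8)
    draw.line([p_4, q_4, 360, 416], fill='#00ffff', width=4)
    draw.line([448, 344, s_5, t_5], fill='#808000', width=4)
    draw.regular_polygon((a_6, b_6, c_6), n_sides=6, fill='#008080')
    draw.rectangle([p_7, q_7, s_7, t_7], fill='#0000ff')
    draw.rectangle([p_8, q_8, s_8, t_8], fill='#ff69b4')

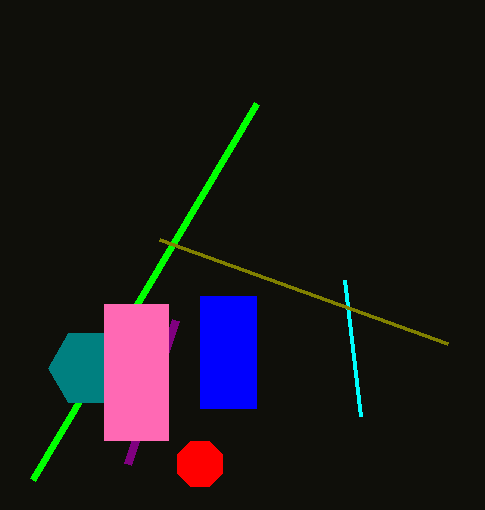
a_1 = 200, b_1 = 464, c_1 = 24, p_2 = 256, q_2 = 104, q_3 = 464, p_4 = 344, q_4 = 280, s_5 = 160, t_5 = 240, a_6 = 88, b_6 = 368, c_6 = 40, p_7 = 200, q_7 = 296, s_7 = 256, t_7 = 408, p_8 = 104, q_8 = 304, s_8 = 168, t_8 = 440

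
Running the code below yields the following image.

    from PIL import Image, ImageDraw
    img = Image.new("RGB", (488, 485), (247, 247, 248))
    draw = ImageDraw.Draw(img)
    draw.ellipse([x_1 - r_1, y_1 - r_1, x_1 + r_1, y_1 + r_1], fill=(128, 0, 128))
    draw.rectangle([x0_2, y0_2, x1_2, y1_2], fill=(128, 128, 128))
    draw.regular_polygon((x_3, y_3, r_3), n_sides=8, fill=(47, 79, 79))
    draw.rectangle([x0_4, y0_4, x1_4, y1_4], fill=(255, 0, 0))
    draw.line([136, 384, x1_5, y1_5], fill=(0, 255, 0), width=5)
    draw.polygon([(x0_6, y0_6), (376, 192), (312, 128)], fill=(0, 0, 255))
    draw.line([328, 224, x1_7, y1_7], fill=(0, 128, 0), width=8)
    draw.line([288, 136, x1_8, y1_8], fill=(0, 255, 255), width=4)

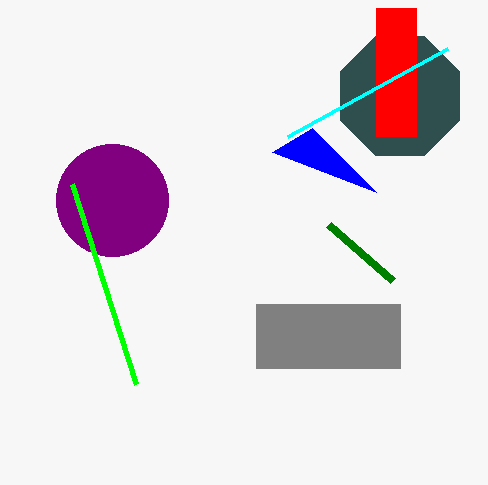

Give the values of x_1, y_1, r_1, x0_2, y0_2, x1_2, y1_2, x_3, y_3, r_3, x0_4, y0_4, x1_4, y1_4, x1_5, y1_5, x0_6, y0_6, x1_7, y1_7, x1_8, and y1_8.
x_1 = 112
y_1 = 200
r_1 = 56
x0_2 = 256
y0_2 = 304
x1_2 = 400
y1_2 = 368
x_3 = 400
y_3 = 96
r_3 = 64
x0_4 = 376
y0_4 = 8
x1_4 = 416
y1_4 = 136
x1_5 = 72
y1_5 = 184
x0_6 = 272
y0_6 = 152
x1_7 = 392
y1_7 = 280
x1_8 = 448
y1_8 = 48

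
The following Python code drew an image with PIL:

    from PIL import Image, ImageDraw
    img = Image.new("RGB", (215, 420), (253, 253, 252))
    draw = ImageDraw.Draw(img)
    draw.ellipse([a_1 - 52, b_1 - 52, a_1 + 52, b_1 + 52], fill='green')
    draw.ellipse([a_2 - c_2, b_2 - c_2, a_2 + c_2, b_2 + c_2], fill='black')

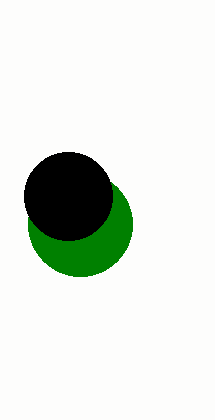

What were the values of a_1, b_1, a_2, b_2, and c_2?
a_1 = 80; b_1 = 224; a_2 = 68; b_2 = 196; c_2 = 44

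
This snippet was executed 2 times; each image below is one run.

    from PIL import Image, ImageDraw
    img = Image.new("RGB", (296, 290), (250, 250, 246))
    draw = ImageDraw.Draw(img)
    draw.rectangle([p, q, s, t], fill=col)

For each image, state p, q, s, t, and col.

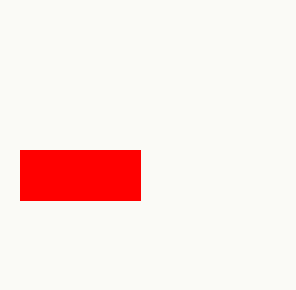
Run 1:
p = 20, q = 150, s = 140, t = 200, col = 'red'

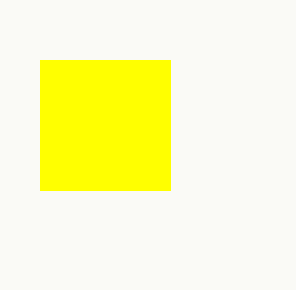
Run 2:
p = 40, q = 60, s = 170, t = 190, col = 'yellow'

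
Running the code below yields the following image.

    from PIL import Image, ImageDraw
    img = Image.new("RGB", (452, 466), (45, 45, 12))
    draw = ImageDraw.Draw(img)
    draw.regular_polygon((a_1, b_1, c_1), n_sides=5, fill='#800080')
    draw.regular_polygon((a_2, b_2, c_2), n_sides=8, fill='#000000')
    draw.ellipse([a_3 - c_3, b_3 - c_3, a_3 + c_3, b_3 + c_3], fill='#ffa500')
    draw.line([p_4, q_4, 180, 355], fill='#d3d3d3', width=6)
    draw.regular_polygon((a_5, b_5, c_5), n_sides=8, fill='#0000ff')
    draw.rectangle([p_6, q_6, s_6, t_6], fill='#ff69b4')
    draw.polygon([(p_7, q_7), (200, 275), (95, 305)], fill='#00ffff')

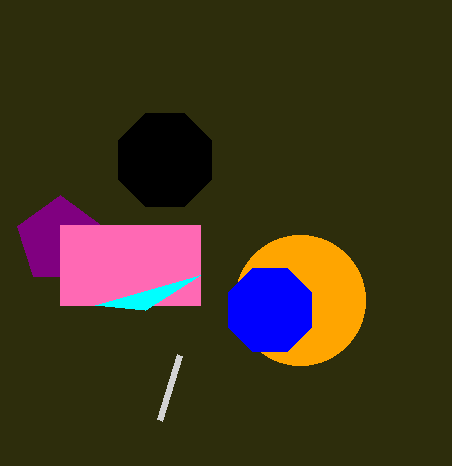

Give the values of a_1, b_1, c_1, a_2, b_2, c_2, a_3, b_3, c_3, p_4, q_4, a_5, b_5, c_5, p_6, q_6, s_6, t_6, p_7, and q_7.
a_1 = 60
b_1 = 240
c_1 = 45
a_2 = 165
b_2 = 160
c_2 = 50
a_3 = 300
b_3 = 300
c_3 = 65
p_4 = 160
q_4 = 420
a_5 = 270
b_5 = 310
c_5 = 45
p_6 = 60
q_6 = 225
s_6 = 200
t_6 = 305
p_7 = 145
q_7 = 310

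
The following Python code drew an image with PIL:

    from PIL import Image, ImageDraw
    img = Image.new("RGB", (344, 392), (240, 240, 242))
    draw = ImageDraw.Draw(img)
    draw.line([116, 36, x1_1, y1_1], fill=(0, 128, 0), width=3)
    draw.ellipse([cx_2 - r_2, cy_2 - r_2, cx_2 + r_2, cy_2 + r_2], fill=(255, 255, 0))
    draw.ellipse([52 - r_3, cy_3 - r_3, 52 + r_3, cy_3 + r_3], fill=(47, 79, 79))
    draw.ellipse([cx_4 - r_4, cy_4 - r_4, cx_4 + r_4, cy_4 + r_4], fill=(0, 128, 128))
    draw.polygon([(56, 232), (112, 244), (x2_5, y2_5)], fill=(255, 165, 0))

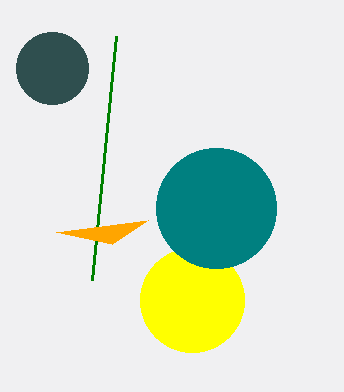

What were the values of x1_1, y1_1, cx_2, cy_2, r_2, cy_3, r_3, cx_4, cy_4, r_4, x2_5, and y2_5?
x1_1 = 92
y1_1 = 280
cx_2 = 192
cy_2 = 300
r_2 = 52
cy_3 = 68
r_3 = 36
cx_4 = 216
cy_4 = 208
r_4 = 60
x2_5 = 148
y2_5 = 220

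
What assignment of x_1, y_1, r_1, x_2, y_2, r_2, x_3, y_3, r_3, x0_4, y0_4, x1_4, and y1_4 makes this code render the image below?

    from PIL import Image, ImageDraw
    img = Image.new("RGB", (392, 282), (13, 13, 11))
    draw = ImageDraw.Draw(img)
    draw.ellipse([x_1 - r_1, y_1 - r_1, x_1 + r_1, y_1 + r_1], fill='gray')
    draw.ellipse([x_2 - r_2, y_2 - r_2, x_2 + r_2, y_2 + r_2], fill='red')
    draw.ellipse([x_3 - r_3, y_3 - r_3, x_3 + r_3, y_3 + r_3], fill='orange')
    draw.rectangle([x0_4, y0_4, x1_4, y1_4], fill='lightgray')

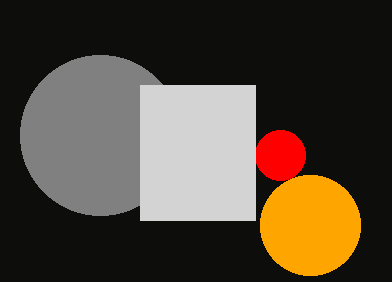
x_1 = 100; y_1 = 135; r_1 = 80; x_2 = 280; y_2 = 155; r_2 = 25; x_3 = 310; y_3 = 225; r_3 = 50; x0_4 = 140; y0_4 = 85; x1_4 = 255; y1_4 = 220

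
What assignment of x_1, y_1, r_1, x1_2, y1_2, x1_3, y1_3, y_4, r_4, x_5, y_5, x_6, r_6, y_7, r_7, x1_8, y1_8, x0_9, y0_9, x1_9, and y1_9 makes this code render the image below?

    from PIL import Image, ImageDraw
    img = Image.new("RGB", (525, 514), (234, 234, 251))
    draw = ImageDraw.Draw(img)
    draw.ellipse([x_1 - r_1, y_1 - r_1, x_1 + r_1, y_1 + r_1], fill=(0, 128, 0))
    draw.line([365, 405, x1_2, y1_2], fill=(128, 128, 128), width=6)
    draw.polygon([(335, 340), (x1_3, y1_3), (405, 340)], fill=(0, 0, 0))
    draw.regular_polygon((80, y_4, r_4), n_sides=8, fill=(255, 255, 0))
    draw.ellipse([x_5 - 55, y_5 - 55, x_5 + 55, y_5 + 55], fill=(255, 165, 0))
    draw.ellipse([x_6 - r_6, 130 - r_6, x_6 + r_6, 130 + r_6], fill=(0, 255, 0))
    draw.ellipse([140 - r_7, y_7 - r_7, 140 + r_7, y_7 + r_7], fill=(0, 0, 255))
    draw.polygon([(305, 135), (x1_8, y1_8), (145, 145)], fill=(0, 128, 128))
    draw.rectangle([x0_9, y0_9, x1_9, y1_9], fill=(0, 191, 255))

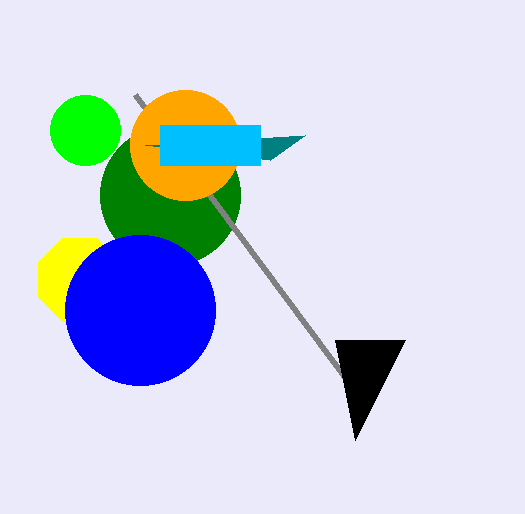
x_1 = 170, y_1 = 195, r_1 = 70, x1_2 = 135, y1_2 = 95, x1_3 = 355, y1_3 = 440, y_4 = 280, r_4 = 45, x_5 = 185, y_5 = 145, x_6 = 85, r_6 = 35, y_7 = 310, r_7 = 75, x1_8 = 270, y1_8 = 160, x0_9 = 160, y0_9 = 125, x1_9 = 260, y1_9 = 165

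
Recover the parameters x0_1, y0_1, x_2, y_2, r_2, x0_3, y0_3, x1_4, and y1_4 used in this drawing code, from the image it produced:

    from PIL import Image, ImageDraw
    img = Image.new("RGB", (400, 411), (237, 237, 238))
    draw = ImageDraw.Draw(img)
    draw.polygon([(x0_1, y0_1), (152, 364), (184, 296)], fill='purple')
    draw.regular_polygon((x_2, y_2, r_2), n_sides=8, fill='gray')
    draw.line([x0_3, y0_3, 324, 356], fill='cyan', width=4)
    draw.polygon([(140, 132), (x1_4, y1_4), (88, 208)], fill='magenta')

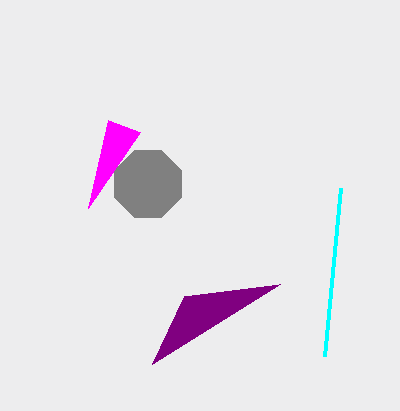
x0_1 = 280
y0_1 = 284
x_2 = 148
y_2 = 184
r_2 = 36
x0_3 = 340
y0_3 = 188
x1_4 = 108
y1_4 = 120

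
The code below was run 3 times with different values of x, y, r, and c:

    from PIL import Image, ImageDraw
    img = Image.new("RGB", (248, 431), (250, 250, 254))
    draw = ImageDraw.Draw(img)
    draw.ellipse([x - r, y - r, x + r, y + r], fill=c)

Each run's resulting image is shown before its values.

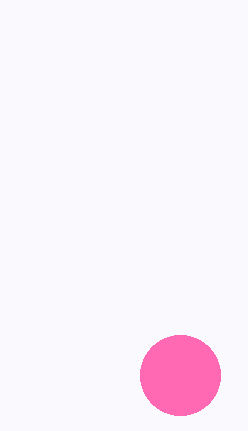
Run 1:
x = 180
y = 375
r = 40
c = 'hotpink'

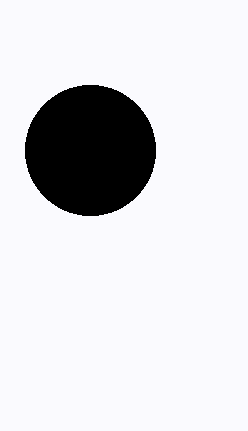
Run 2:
x = 90
y = 150
r = 65
c = 'black'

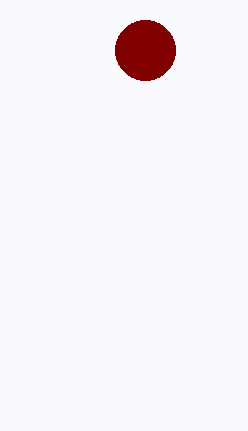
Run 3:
x = 145
y = 50
r = 30
c = 'maroon'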